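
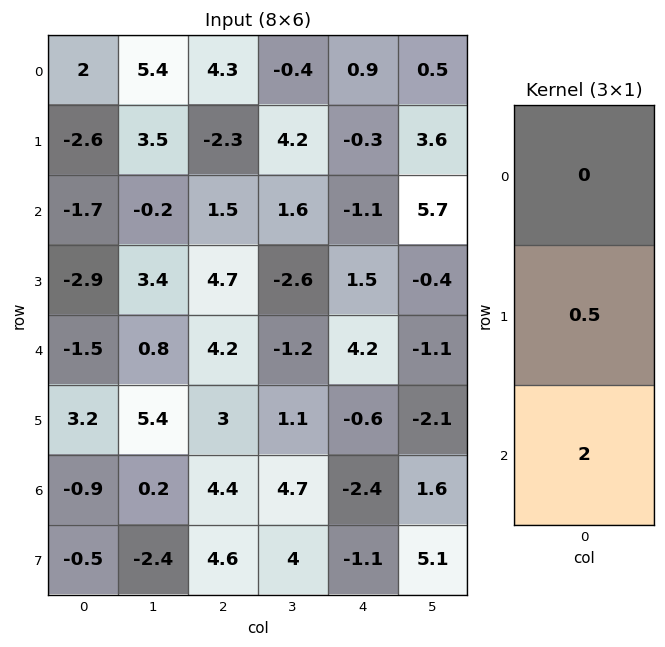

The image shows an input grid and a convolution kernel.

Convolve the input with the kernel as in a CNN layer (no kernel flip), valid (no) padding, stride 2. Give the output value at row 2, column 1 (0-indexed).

10.3

The receptive field on the input at this output position is [4.2 / 3 / 4.4]. Elementwise product with the kernel and sum: 3·0.5 + 4.4·2.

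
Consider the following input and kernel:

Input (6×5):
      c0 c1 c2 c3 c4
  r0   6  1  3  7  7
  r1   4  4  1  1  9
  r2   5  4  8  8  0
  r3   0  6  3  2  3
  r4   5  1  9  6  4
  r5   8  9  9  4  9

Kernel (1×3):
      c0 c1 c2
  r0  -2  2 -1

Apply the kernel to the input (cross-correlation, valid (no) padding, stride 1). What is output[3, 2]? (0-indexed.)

The receptive field on the input at this output position is [3 2 3]. Elementwise product with the kernel and sum: 3·-2 + 2·2 + 3·-1.

-5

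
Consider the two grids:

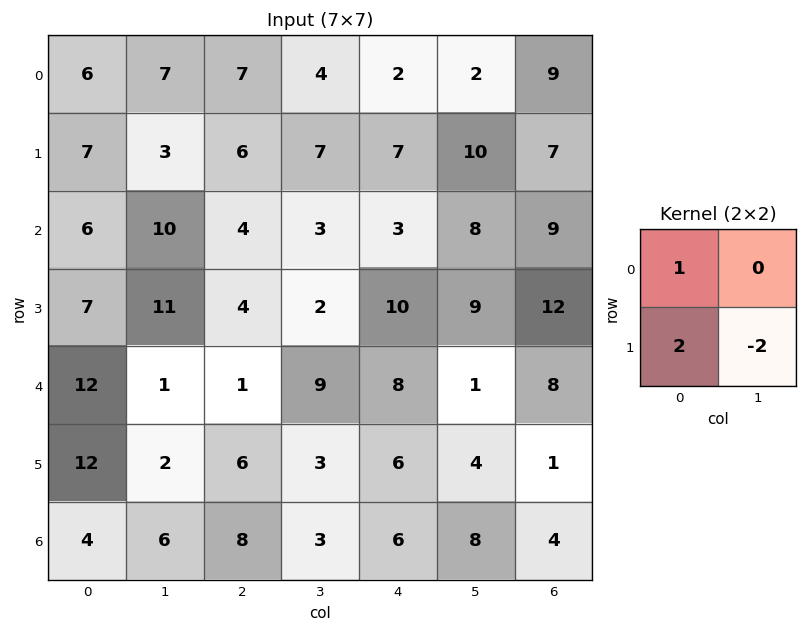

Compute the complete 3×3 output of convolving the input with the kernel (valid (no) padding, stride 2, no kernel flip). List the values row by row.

14 5 -4
-2 8 5
32 7 12

Output[0,0]: The receptive field on the input at this output position is [6 7 / 7 3]. Elementwise product with the kernel and sum: 6·1 + 7·2 + 3·-2.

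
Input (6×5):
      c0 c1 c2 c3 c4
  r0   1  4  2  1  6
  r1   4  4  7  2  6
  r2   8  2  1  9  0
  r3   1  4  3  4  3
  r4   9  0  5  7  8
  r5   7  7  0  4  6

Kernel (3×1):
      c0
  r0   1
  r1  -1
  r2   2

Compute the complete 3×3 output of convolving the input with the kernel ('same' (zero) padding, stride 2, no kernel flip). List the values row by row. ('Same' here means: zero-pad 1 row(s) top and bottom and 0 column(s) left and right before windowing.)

7 12 6
-2 12 12
6 -2 7

Output[0,0]: The receptive field on the zero-padded input at this output position is [0 / 1 / 4]. Elementwise product with the kernel and sum: 0·1 + 1·-1 + 4·2.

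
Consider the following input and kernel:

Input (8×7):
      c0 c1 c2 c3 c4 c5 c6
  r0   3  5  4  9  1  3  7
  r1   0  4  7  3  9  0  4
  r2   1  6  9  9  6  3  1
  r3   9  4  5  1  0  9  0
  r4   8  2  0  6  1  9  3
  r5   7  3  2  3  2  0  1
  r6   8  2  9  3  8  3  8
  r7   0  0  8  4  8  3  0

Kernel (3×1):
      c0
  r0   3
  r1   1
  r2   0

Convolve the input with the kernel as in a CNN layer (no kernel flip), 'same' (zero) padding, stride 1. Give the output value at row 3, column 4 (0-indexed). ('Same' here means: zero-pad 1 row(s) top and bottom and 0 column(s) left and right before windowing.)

18

The receptive field on the zero-padded input at this output position is [6 / 0 / 1]. Elementwise product with the kernel and sum: 6·3 + 0·1.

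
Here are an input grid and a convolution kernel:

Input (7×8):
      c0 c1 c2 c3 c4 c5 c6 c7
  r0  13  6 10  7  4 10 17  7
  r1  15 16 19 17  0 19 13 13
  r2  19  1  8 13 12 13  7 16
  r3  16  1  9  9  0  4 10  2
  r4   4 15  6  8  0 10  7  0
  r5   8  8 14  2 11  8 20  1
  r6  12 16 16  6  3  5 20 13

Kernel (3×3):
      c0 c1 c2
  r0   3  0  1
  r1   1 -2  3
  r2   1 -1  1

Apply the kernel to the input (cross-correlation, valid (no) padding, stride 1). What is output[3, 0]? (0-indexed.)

The receptive field on the input at this output position is [16 1 9 / 4 15 6 / 8 8 14]. Elementwise product with the kernel and sum: 16·3 + 9·1 + 4·1 + 15·-2 + 6·3 + 8·1 + 8·-1 + 14·1.

63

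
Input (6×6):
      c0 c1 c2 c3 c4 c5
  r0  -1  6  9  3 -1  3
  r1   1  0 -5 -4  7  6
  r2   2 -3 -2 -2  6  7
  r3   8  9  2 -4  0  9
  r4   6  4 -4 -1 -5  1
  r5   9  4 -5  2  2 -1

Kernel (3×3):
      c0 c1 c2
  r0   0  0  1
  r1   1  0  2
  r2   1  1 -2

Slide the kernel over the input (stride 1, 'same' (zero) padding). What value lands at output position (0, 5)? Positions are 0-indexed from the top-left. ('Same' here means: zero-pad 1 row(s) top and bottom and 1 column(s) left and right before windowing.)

12

The receptive field on the zero-padded input at this output position is [0 0 0 / -1 3 0 / 7 6 0]. Elementwise product with the kernel and sum: 0·1 + -1·1 + 0·2 + 7·1 + 6·1 + 0·-2.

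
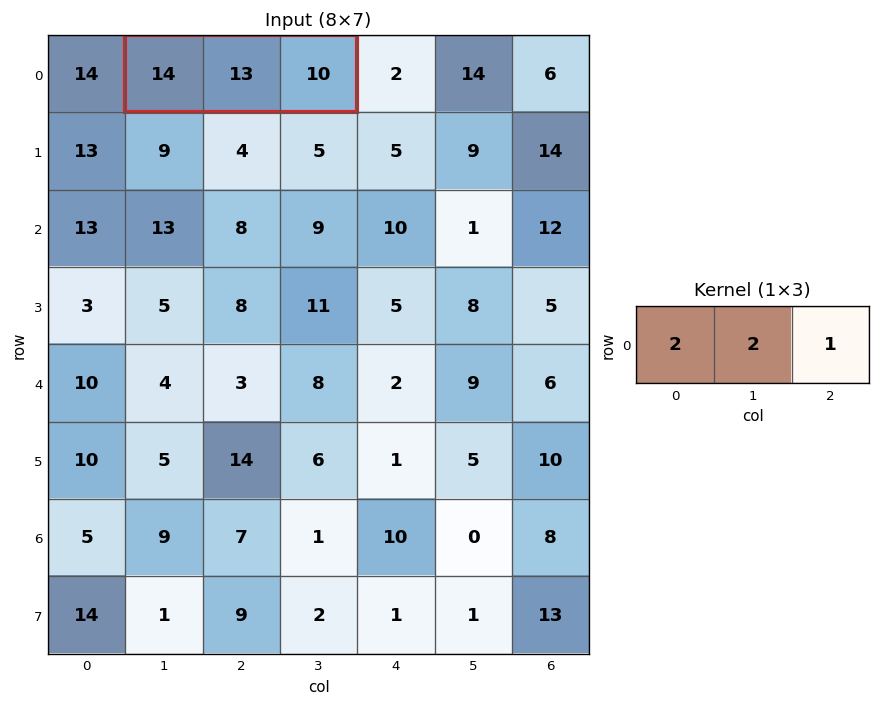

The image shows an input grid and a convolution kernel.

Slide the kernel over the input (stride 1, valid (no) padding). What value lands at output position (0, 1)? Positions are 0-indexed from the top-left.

64

The receptive field on the input at this output position is [14 13 10]. Elementwise product with the kernel and sum: 14·2 + 13·2 + 10·1.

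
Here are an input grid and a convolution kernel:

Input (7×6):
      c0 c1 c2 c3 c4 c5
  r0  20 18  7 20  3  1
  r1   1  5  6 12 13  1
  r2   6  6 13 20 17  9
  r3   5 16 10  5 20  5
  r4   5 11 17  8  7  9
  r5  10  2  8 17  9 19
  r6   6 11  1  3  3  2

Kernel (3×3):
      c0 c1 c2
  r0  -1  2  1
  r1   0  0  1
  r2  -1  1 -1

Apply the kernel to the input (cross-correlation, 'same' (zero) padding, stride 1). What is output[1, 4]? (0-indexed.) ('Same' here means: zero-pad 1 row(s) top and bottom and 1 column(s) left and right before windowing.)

The receptive field on the zero-padded input at this output position is [20 3 1 / 12 13 1 / 20 17 9]. Elementwise product with the kernel and sum: 20·-1 + 3·2 + 1·1 + 1·1 + 20·-1 + 17·1 + 9·-1.

-24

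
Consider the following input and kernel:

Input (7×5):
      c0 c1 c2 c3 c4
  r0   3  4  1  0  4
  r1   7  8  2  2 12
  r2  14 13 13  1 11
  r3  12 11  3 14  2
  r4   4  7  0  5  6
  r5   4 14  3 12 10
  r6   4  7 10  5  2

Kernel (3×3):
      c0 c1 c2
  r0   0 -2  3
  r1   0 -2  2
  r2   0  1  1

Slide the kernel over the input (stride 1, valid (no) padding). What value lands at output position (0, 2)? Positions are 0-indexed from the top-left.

The receptive field on the input at this output position is [1 0 4 / 2 2 12 / 13 1 11]. Elementwise product with the kernel and sum: 0·-2 + 4·3 + 2·-2 + 12·2 + 1·1 + 11·1.

44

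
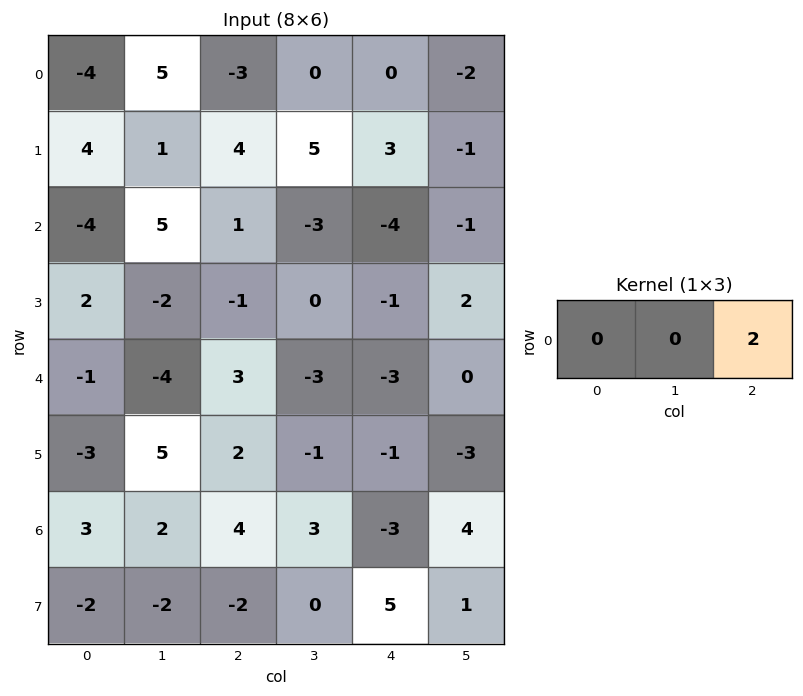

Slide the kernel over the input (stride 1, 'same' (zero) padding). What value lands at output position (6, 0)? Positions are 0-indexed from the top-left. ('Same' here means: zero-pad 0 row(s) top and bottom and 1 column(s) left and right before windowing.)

The receptive field on the zero-padded input at this output position is [0 3 2]. Elementwise product with the kernel and sum: 2·2.

4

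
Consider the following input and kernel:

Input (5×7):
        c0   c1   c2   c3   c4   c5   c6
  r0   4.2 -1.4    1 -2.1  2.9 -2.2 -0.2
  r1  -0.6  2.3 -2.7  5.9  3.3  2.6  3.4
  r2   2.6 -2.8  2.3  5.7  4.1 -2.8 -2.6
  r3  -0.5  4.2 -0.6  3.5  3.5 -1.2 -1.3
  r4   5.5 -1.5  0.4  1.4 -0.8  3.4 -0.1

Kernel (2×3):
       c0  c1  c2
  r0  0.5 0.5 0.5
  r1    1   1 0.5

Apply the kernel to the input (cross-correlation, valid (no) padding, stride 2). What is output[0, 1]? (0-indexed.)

The receptive field on the input at this output position is [1 -2.1 2.9 / -2.7 5.9 3.3]. Elementwise product with the kernel and sum: 1·0.5 + -2.1·0.5 + 2.9·0.5 + -2.7·1 + 5.9·1 + 3.3·0.5.

5.75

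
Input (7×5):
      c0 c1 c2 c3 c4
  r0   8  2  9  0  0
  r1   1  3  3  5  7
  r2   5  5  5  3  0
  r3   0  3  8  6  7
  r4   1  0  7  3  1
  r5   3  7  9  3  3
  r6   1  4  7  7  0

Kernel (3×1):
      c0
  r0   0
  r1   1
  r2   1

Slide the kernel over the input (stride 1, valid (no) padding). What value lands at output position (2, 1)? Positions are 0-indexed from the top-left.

3

The receptive field on the input at this output position is [5 / 3 / 0]. Elementwise product with the kernel and sum: 3·1 + 0·1.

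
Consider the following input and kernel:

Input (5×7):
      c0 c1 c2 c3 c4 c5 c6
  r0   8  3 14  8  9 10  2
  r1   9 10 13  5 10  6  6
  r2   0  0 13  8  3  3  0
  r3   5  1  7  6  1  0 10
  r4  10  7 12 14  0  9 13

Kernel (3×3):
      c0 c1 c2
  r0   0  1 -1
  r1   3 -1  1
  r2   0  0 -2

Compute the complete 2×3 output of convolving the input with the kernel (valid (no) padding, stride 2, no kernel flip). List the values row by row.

-7 37 38
-16 21 -10

Output[0,0]: The receptive field on the input at this output position is [8 3 14 / 9 10 13 / 0 0 13]. Elementwise product with the kernel and sum: 3·1 + 14·-1 + 9·3 + 10·-1 + 13·1 + 13·-2.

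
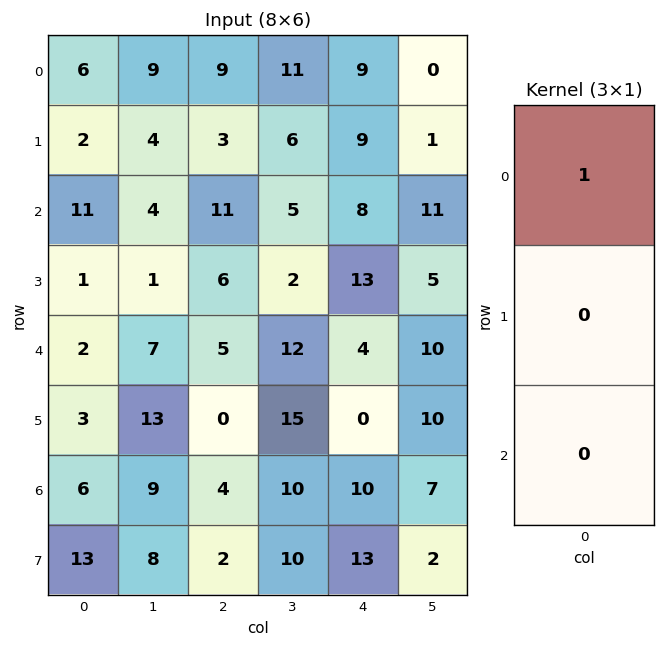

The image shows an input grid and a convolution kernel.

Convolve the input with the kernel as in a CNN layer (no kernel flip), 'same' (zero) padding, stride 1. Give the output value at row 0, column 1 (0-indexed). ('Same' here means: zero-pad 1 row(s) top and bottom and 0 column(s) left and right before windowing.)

0

The receptive field on the zero-padded input at this output position is [0 / 9 / 4]. Elementwise product with the kernel and sum: 0·1.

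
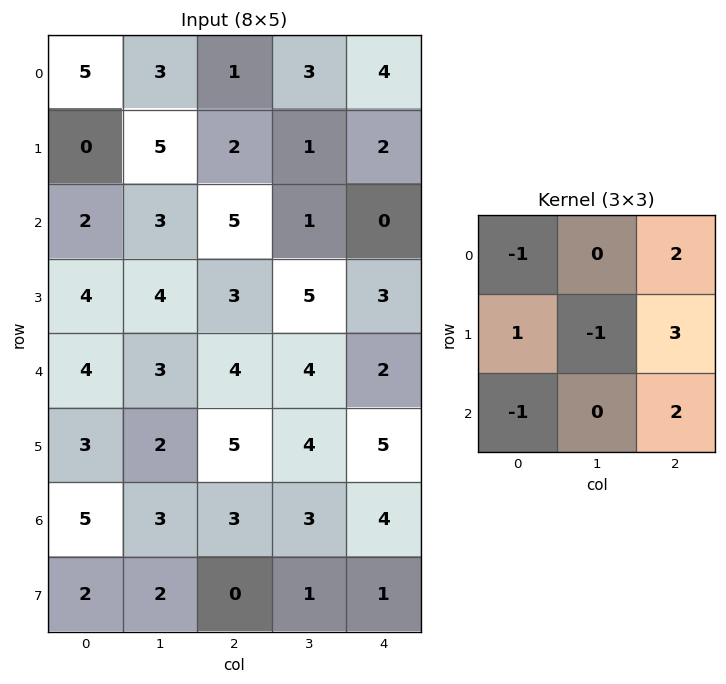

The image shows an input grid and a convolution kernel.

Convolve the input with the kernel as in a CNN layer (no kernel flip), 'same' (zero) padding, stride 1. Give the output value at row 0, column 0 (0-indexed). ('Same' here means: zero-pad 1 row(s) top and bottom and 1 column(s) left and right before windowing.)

14

The receptive field on the zero-padded input at this output position is [0 0 0 / 0 5 3 / 0 0 5]. Elementwise product with the kernel and sum: 0·-1 + 0·2 + 0·1 + 5·-1 + 3·3 + 0·-1 + 5·2.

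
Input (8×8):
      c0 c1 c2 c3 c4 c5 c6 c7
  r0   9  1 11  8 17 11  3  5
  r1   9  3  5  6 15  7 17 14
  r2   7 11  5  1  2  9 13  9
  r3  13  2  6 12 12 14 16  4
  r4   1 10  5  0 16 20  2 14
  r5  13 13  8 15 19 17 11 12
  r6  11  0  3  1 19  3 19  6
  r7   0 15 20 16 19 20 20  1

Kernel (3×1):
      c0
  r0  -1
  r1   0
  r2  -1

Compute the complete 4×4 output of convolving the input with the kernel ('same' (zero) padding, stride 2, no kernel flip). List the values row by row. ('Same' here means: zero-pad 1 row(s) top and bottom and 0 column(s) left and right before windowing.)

-9 -5 -15 -17
-22 -11 -27 -33
-26 -14 -31 -27
-13 -28 -38 -31

Output[0,0]: The receptive field on the zero-padded input at this output position is [0 / 9 / 9]. Elementwise product with the kernel and sum: 0·-1 + 9·-1.
Output[0,1]: The receptive field on the zero-padded input at this output position is [0 / 11 / 5]. Elementwise product with the kernel and sum: 0·-1 + 5·-1.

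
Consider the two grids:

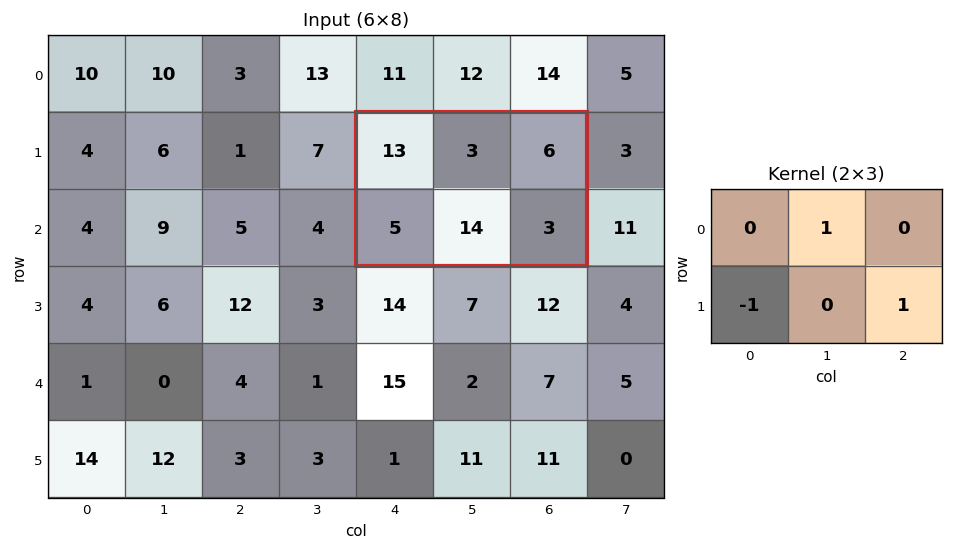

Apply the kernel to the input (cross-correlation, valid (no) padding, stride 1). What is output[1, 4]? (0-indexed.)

1

The receptive field on the input at this output position is [13 3 6 / 5 14 3]. Elementwise product with the kernel and sum: 3·1 + 5·-1 + 3·1.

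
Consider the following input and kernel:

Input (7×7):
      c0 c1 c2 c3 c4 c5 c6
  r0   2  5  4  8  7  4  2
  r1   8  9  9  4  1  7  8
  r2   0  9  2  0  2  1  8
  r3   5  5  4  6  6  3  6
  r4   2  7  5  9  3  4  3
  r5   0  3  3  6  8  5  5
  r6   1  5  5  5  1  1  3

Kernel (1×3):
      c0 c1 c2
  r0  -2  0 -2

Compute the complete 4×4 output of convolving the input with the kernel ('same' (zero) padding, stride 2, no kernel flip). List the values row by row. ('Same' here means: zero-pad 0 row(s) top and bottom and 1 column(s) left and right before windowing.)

Output[0,0]: The receptive field on the zero-padded input at this output position is [0 2 5]. Elementwise product with the kernel and sum: 0·-2 + 5·-2.
Output[0,1]: The receptive field on the zero-padded input at this output position is [5 4 8]. Elementwise product with the kernel and sum: 5·-2 + 8·-2.

-10 -26 -24 -8
-18 -18 -2 -2
-14 -32 -26 -8
-10 -20 -12 -2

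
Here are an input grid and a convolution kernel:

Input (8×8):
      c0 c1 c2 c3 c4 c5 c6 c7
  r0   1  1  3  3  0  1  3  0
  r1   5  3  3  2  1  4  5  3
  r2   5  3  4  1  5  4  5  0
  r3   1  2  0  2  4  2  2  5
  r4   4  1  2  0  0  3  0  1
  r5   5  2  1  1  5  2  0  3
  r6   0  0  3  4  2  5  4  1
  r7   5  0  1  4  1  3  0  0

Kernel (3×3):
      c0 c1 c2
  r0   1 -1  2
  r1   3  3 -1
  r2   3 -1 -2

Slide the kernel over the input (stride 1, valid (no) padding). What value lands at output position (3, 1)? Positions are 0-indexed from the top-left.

The receptive field on the input at this output position is [2 0 2 / 1 2 0 / 2 1 1]. Elementwise product with the kernel and sum: 2·1 + 0·-1 + 2·2 + 1·3 + 2·3 + 0·-1 + 2·3 + 1·-1 + 1·-2.

18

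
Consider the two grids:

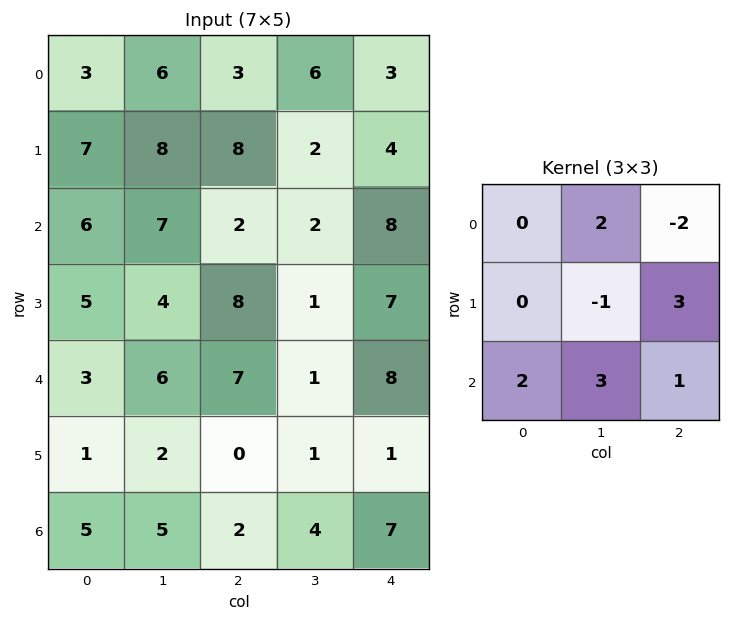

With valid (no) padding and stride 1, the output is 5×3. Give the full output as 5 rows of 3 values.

57 14 34
29 49 44
61 29 33
15 15 15
23 35 11

Output[0,0]: The receptive field on the input at this output position is [3 6 3 / 7 8 8 / 6 7 2]. Elementwise product with the kernel and sum: 6·2 + 3·-2 + 8·-1 + 8·3 + 6·2 + 7·3 + 2·1.
Output[0,1]: The receptive field on the input at this output position is [6 3 6 / 8 8 2 / 7 2 2]. Elementwise product with the kernel and sum: 3·2 + 6·-2 + 8·-1 + 2·3 + 7·2 + 2·3 + 2·1.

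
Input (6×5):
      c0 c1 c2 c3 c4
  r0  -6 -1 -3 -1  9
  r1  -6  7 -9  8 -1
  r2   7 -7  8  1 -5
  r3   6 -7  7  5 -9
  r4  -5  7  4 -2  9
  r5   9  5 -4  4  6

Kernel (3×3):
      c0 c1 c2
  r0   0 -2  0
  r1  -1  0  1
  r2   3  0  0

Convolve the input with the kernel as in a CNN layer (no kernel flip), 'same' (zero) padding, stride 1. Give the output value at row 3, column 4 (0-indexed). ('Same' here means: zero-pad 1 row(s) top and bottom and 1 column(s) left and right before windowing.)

-1

The receptive field on the zero-padded input at this output position is [1 -5 0 / 5 -9 0 / -2 9 0]. Elementwise product with the kernel and sum: -5·-2 + 5·-1 + 0·1 + -2·3.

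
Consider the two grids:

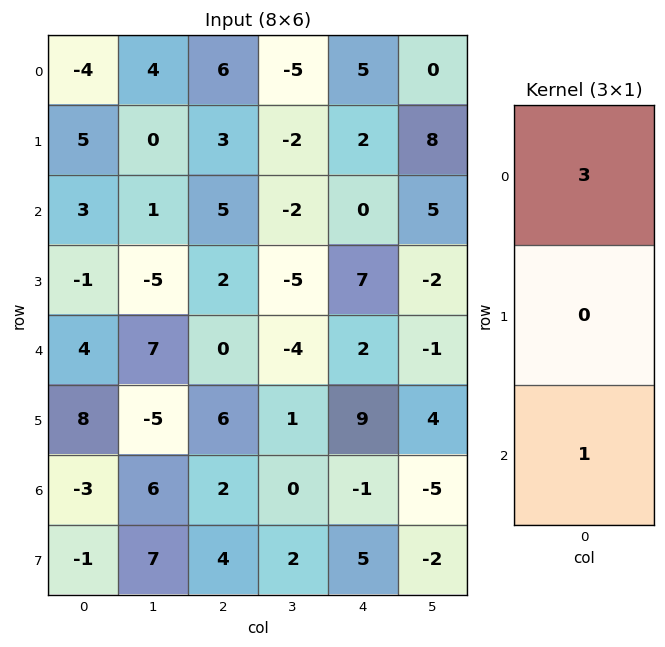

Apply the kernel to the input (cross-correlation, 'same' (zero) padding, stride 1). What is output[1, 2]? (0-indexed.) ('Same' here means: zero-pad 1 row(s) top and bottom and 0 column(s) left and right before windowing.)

23

The receptive field on the zero-padded input at this output position is [6 / 3 / 5]. Elementwise product with the kernel and sum: 6·3 + 5·1.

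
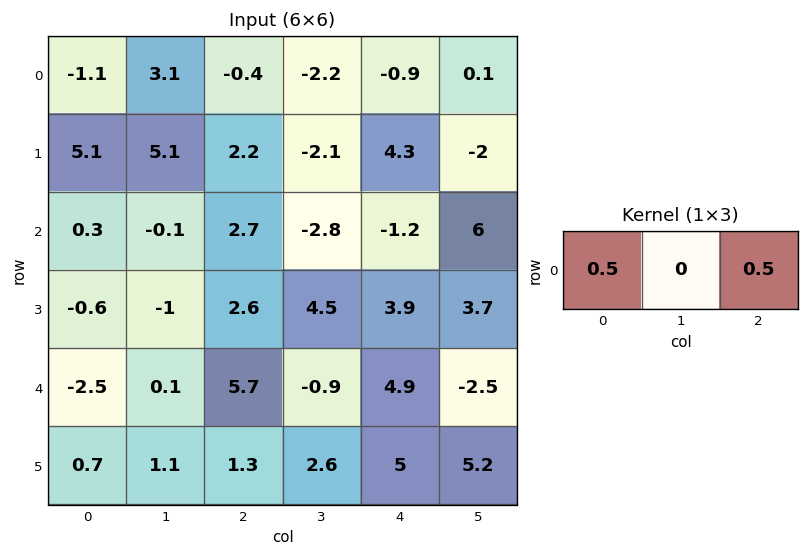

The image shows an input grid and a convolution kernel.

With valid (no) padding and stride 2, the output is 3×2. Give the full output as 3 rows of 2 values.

-0.75 -0.65
1.5 0.75
1.6 5.3

Output[0,0]: The receptive field on the input at this output position is [-1.1 3.1 -0.4]. Elementwise product with the kernel and sum: -1.1·0.5 + -0.4·0.5.
Output[0,1]: The receptive field on the input at this output position is [-0.4 -2.2 -0.9]. Elementwise product with the kernel and sum: -0.4·0.5 + -0.9·0.5.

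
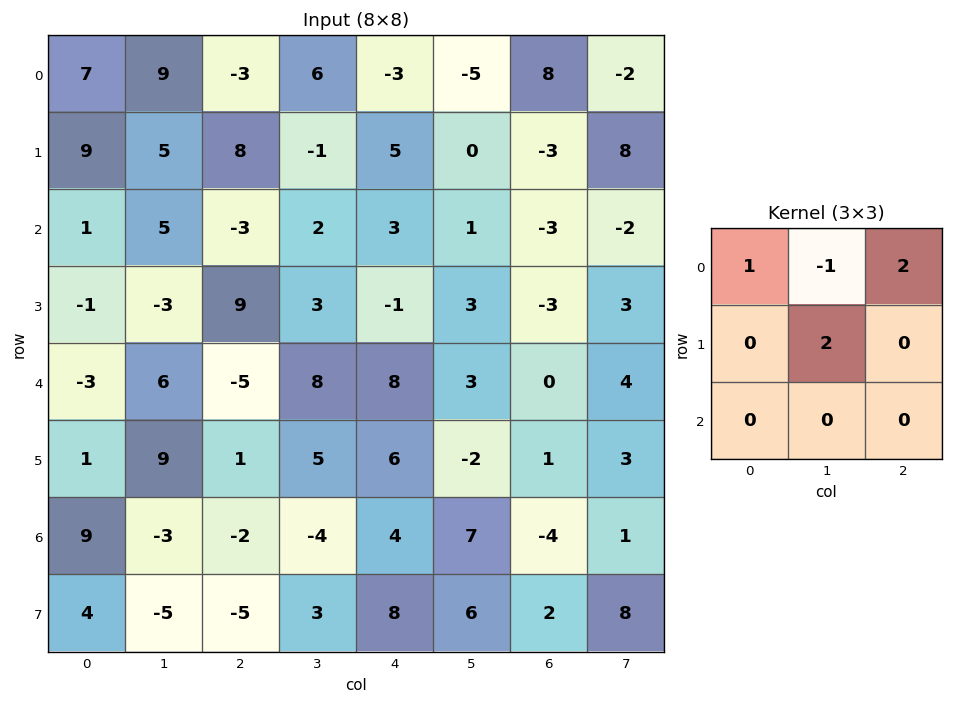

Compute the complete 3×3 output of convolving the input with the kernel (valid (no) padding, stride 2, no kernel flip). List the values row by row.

Output[0,0]: The receptive field on the input at this output position is [7 9 -3 / 9 5 8 / 1 5 -3]. Elementwise product with the kernel and sum: 7·1 + 9·-1 + -3·2 + 5·2.
Output[0,1]: The receptive field on the input at this output position is [-3 6 -3 / 8 -1 5 / -3 2 3]. Elementwise product with the kernel and sum: -3·1 + 6·-1 + -3·2 + -1·2.

2 -17 18
-16 7 2
-1 13 1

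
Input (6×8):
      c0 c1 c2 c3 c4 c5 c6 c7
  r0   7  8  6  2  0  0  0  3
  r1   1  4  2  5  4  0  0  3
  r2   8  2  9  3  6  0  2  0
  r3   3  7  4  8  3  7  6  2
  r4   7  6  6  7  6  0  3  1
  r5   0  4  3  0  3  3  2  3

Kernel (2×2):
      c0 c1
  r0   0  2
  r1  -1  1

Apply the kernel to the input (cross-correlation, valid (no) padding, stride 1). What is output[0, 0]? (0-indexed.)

19

The receptive field on the input at this output position is [7 8 / 1 4]. Elementwise product with the kernel and sum: 8·2 + 1·-1 + 4·1.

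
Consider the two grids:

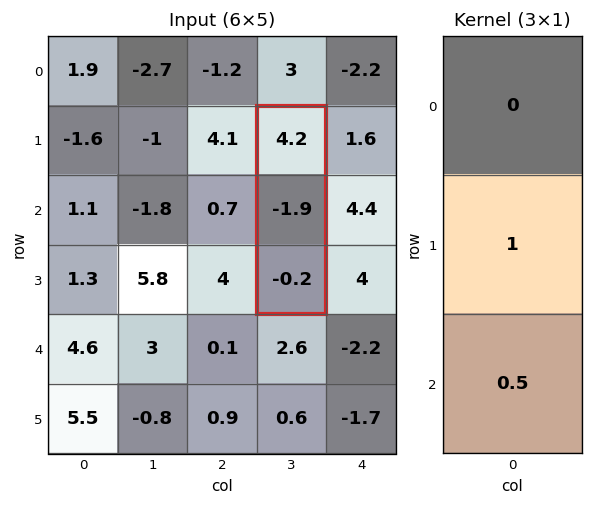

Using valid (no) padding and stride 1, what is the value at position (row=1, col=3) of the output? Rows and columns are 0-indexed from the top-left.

The receptive field on the input at this output position is [4.2 / -1.9 / -0.2]. Elementwise product with the kernel and sum: -1.9·1 + -0.2·0.5.

-2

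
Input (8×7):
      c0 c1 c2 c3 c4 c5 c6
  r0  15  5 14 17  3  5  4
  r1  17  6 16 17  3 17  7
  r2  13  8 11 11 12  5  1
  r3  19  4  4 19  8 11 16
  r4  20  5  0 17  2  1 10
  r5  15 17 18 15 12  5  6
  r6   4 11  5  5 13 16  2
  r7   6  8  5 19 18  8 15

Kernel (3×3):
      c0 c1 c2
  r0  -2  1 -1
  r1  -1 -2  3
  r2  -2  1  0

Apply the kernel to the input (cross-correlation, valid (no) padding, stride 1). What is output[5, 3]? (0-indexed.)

The receptive field on the input at this output position is [15 12 5 / 5 13 16 / 19 18 8]. Elementwise product with the kernel and sum: 15·-2 + 12·1 + 5·-1 + 5·-1 + 13·-2 + 16·3 + 19·-2 + 18·1.

-26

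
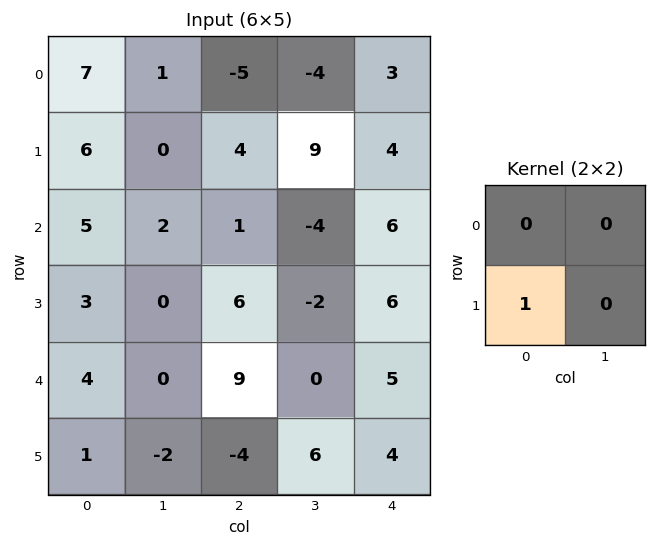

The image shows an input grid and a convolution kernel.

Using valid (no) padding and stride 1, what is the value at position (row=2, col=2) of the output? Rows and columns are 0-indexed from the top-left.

The receptive field on the input at this output position is [1 -4 / 6 -2]. Elementwise product with the kernel and sum: 6·1.

6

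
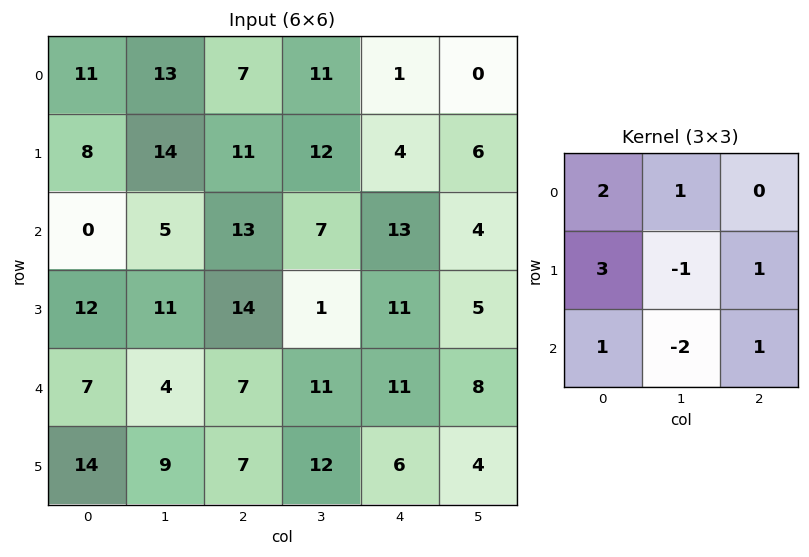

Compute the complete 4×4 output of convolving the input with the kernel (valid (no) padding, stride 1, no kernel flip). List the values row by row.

59 62 62 46
42 32 102 24
50 44 81 21
62 59 39 47

Output[0,0]: The receptive field on the input at this output position is [11 13 7 / 8 14 11 / 0 5 13]. Elementwise product with the kernel and sum: 11·2 + 13·1 + 8·3 + 14·-1 + 11·1 + 0·1 + 5·-2 + 13·1.
Output[0,1]: The receptive field on the input at this output position is [13 7 11 / 14 11 12 / 5 13 7]. Elementwise product with the kernel and sum: 13·2 + 7·1 + 14·3 + 11·-1 + 12·1 + 5·1 + 13·-2 + 7·1.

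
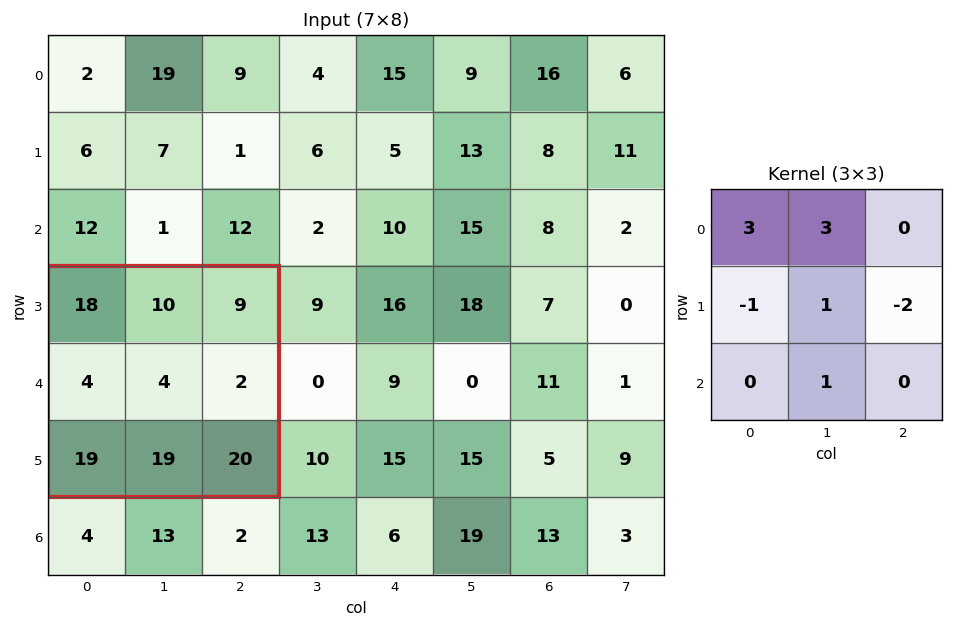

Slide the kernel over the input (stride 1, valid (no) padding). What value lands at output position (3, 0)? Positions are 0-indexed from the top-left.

99

The receptive field on the input at this output position is [18 10 9 / 4 4 2 / 19 19 20]. Elementwise product with the kernel and sum: 18·3 + 10·3 + 4·-1 + 4·1 + 2·-2 + 19·1.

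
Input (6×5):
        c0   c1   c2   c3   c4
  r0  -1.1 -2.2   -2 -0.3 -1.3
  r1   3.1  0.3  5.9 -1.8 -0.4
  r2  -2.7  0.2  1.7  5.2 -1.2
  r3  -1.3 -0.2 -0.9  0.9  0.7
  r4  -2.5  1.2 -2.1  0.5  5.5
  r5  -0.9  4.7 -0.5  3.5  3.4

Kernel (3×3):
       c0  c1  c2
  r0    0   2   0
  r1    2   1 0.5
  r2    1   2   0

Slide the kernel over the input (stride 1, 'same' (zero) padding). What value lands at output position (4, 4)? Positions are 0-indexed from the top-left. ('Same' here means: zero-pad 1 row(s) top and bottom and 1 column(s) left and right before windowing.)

The receptive field on the zero-padded input at this output position is [0.9 0.7 0 / 0.5 5.5 0 / 3.5 3.4 0]. Elementwise product with the kernel and sum: 0.7·2 + 0.5·2 + 5.5·1 + 0·0.5 + 3.5·1 + 3.4·2.

18.2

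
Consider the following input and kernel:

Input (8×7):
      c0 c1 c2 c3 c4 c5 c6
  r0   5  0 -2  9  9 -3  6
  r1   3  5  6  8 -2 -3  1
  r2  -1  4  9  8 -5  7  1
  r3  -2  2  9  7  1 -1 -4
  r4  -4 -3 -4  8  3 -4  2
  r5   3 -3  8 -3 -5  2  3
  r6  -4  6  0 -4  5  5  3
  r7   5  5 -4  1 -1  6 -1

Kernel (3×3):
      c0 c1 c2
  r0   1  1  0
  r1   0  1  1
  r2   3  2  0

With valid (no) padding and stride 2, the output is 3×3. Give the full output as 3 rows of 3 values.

Output[0,0]: The receptive field on the input at this output position is [5 0 -2 / 3 5 6 / -1 4 9]. Elementwise product with the kernel and sum: 5·1 + 0·1 + 5·1 + 6·1 + -1·3 + 4·2.
Output[0,1]: The receptive field on the input at this output position is [-2 9 9 / 6 8 -2 / 9 8 -5]. Elementwise product with the kernel and sum: -2·1 + 9·1 + 8·1 + -2·1 + 9·3 + 8·2.

21 56 3
-4 29 -2
-2 -12 29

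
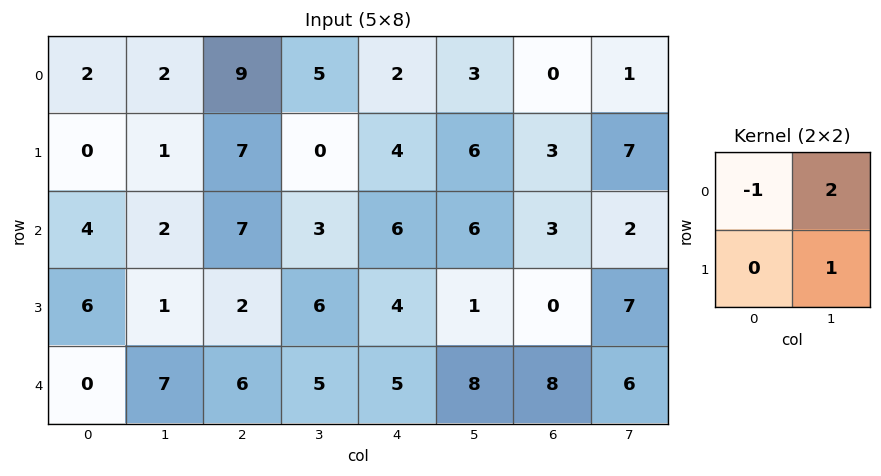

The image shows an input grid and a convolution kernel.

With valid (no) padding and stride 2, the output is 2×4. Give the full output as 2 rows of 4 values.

Output[0,0]: The receptive field on the input at this output position is [2 2 / 0 1]. Elementwise product with the kernel and sum: 2·-1 + 2·2 + 1·1.
Output[0,1]: The receptive field on the input at this output position is [9 5 / 7 0]. Elementwise product with the kernel and sum: 9·-1 + 5·2 + 0·1.

3 1 10 9
1 5 7 8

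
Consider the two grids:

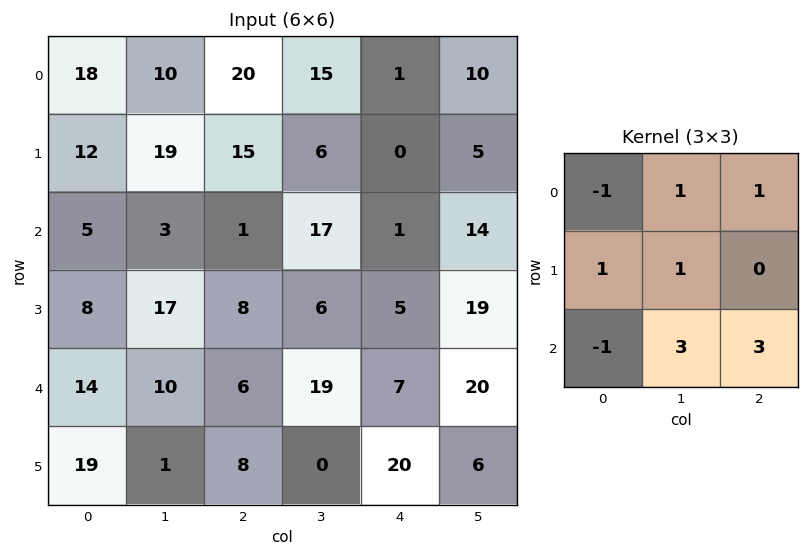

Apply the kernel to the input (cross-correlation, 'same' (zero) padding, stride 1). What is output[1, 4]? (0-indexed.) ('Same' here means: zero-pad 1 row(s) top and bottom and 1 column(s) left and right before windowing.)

The receptive field on the zero-padded input at this output position is [15 1 10 / 6 0 5 / 17 1 14]. Elementwise product with the kernel and sum: 15·-1 + 1·1 + 10·1 + 6·1 + 0·1 + 17·-1 + 1·3 + 14·3.

30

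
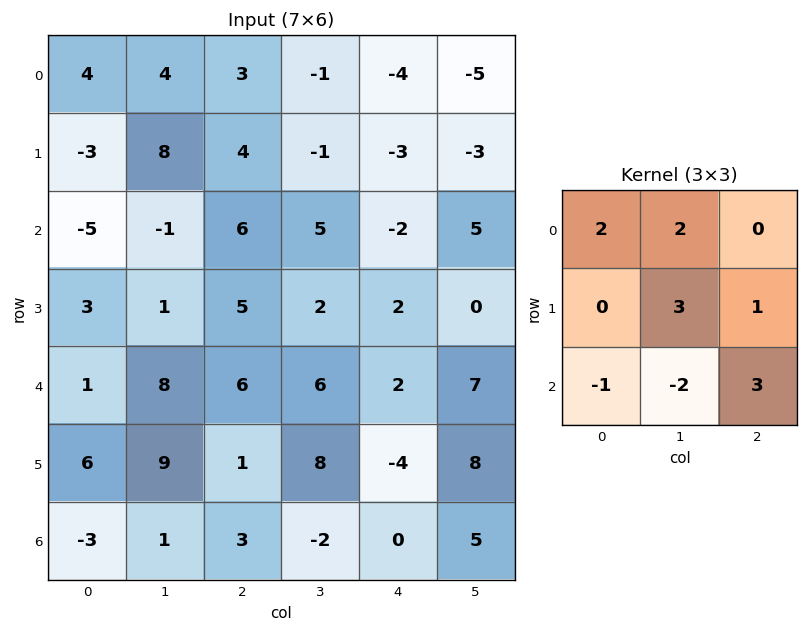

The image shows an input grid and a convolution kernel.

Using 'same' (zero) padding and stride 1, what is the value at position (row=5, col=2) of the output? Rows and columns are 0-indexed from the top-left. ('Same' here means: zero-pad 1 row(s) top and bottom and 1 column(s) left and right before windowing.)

The receptive field on the zero-padded input at this output position is [8 6 6 / 9 1 8 / 1 3 -2]. Elementwise product with the kernel and sum: 8·2 + 6·2 + 1·3 + 8·1 + 1·-1 + 3·-2 + -2·3.

26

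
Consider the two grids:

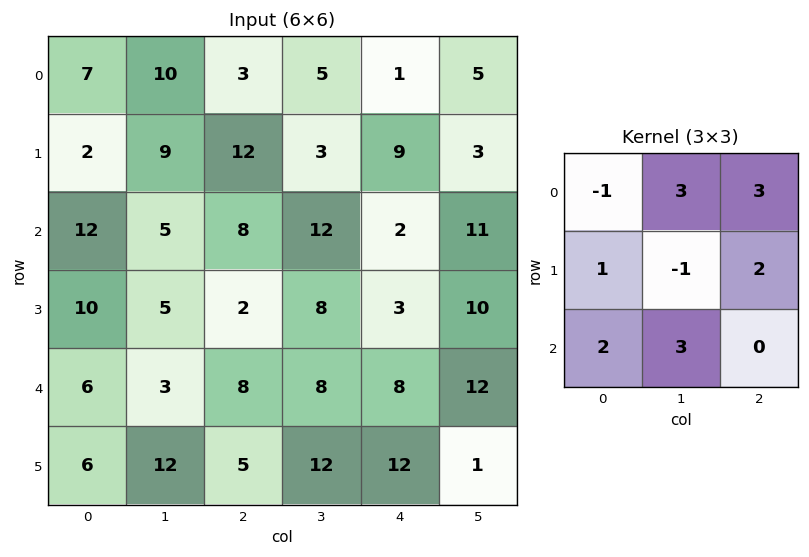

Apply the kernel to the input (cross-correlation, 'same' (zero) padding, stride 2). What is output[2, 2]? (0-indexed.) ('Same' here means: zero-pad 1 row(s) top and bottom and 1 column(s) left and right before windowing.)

The receptive field on the zero-padded input at this output position is [8 3 10 / 8 8 12 / 12 12 1]. Elementwise product with the kernel and sum: 8·-1 + 3·3 + 10·3 + 8·1 + 8·-1 + 12·2 + 12·2 + 12·3.

115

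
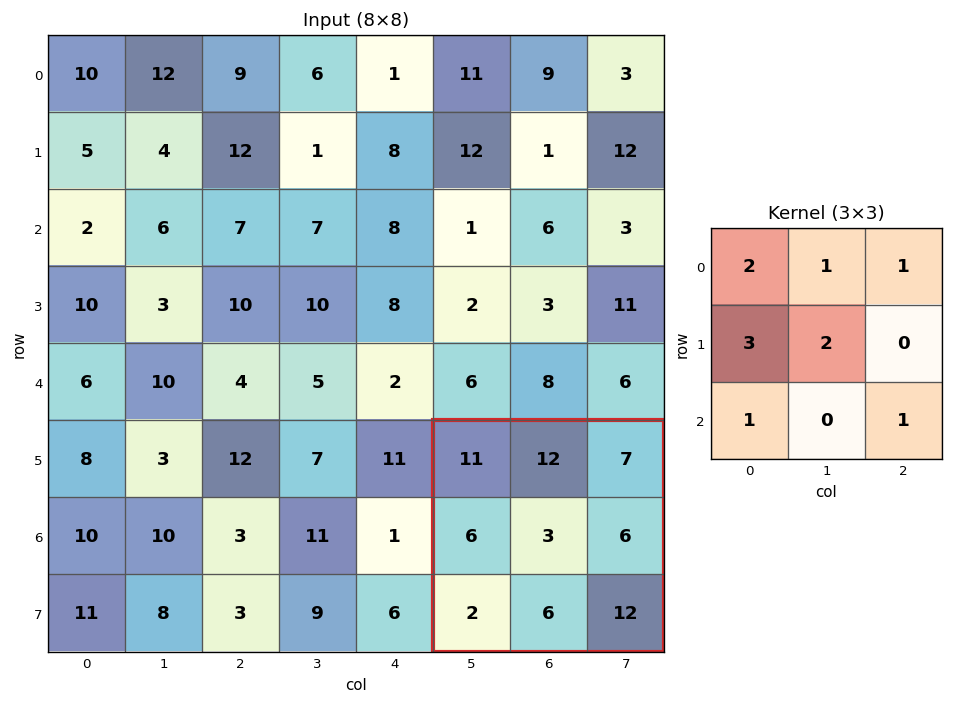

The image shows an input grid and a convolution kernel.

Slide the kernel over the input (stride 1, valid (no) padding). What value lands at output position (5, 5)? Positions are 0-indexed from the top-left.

79

The receptive field on the input at this output position is [11 12 7 / 6 3 6 / 2 6 12]. Elementwise product with the kernel and sum: 11·2 + 12·1 + 7·1 + 6·3 + 3·2 + 2·1 + 12·1.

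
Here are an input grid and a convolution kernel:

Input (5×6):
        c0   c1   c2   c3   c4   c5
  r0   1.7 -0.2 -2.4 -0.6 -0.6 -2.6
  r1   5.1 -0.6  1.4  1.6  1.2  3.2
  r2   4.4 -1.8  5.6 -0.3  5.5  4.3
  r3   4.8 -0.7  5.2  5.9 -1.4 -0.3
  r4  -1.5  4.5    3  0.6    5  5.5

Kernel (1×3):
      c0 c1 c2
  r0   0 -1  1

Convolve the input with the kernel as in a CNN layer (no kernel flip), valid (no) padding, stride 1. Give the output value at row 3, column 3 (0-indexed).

The receptive field on the input at this output position is [5.9 -1.4 -0.3]. Elementwise product with the kernel and sum: -1.4·-1 + -0.3·1.

1.1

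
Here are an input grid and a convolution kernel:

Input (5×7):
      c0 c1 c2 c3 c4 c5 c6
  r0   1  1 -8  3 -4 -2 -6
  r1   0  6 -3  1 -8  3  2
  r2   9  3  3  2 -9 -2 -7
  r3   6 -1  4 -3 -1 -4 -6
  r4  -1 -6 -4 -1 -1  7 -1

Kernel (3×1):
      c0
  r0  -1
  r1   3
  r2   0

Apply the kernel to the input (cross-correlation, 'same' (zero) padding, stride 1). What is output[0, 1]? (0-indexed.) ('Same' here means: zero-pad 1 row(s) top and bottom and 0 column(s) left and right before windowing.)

The receptive field on the zero-padded input at this output position is [0 / 1 / 6]. Elementwise product with the kernel and sum: 0·-1 + 1·3.

3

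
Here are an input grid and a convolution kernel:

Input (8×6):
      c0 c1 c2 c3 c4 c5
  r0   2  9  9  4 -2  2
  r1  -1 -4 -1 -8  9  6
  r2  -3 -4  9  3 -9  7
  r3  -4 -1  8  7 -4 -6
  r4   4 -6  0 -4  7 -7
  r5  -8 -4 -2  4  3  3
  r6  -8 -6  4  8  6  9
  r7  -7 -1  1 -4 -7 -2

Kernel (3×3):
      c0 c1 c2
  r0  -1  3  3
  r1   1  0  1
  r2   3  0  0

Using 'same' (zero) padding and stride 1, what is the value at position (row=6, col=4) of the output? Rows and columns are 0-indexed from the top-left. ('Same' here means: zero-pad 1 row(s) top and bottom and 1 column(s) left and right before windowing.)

19

The receptive field on the zero-padded input at this output position is [4 3 3 / 8 6 9 / -4 -7 -2]. Elementwise product with the kernel and sum: 4·-1 + 3·3 + 3·3 + 8·1 + 9·1 + -4·3.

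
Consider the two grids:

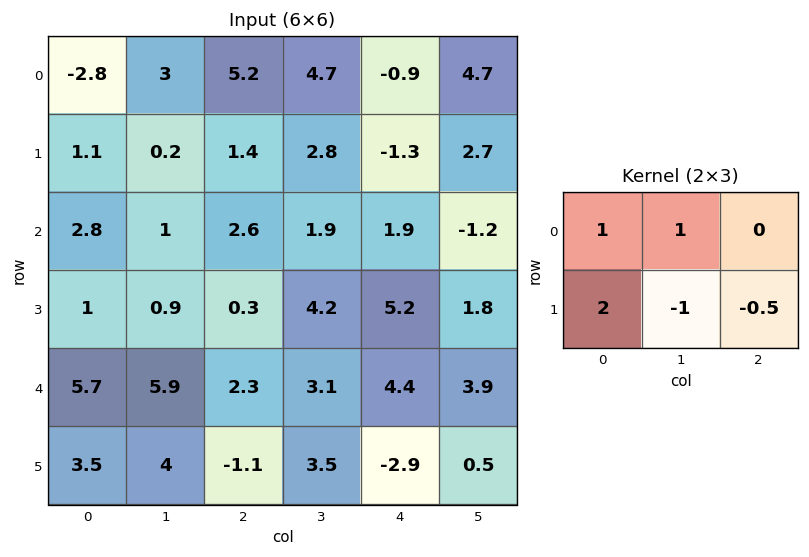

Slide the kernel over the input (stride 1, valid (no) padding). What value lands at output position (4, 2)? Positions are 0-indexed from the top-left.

1.15

The receptive field on the input at this output position is [2.3 3.1 4.4 / -1.1 3.5 -2.9]. Elementwise product with the kernel and sum: 2.3·1 + 3.1·1 + -1.1·2 + 3.5·-1 + -2.9·-0.5.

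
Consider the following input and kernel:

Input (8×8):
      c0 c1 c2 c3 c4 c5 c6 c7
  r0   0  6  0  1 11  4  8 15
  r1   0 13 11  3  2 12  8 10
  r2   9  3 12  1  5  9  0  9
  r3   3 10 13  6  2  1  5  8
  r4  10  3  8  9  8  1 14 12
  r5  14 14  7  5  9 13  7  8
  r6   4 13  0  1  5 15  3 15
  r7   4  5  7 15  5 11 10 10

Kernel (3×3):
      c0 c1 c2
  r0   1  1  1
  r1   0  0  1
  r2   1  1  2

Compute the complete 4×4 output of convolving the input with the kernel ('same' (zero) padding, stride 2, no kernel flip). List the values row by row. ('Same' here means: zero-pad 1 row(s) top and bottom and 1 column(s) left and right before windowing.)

Output[0,0]: The receptive field on the zero-padded input at this output position is [0 0 0 / 0 0 6 / 0 0 13]. Elementwise product with the kernel and sum: 0·1 + 0·1 + 0·1 + 6·1 + 0·1 + 0·1 + 13·2.

32 31 33 55
39 63 36 61
58 69 50 62
55 69 84 84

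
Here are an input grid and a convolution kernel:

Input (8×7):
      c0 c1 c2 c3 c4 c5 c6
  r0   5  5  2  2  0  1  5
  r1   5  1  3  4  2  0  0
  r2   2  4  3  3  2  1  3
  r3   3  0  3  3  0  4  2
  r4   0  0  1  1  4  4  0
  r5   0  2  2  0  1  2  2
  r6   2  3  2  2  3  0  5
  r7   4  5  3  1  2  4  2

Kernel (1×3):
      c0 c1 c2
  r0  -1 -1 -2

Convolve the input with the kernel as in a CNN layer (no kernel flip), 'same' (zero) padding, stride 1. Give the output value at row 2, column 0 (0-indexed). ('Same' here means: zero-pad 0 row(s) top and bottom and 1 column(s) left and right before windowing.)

The receptive field on the zero-padded input at this output position is [0 2 4]. Elementwise product with the kernel and sum: 0·-1 + 2·-1 + 4·-2.

-10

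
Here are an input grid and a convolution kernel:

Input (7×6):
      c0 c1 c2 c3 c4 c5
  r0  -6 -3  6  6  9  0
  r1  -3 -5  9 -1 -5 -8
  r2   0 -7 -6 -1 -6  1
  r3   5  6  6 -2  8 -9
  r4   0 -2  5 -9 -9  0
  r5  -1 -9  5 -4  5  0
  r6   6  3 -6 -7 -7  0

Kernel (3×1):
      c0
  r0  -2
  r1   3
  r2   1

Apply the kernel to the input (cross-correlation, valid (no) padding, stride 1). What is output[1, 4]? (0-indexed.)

The receptive field on the input at this output position is [-5 / -6 / 8]. Elementwise product with the kernel and sum: -5·-2 + -6·3 + 8·1.

0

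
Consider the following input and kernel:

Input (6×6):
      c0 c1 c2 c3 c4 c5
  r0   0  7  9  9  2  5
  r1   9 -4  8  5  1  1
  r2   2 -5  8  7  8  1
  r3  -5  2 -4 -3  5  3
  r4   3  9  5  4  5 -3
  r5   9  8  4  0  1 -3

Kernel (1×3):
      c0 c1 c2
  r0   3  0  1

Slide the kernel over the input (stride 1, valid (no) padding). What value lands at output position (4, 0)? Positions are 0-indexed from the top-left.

14

The receptive field on the input at this output position is [3 9 5]. Elementwise product with the kernel and sum: 3·3 + 5·1.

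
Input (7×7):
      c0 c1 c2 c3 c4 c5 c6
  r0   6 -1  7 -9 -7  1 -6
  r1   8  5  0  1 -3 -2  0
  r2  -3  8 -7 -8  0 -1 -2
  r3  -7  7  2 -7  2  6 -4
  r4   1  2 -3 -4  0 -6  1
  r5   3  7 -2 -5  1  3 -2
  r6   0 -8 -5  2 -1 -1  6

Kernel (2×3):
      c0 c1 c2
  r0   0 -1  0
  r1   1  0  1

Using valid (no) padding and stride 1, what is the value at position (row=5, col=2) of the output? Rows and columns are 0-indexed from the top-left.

-1

The receptive field on the input at this output position is [-2 -5 1 / -5 2 -1]. Elementwise product with the kernel and sum: -5·-1 + -5·1 + -1·1.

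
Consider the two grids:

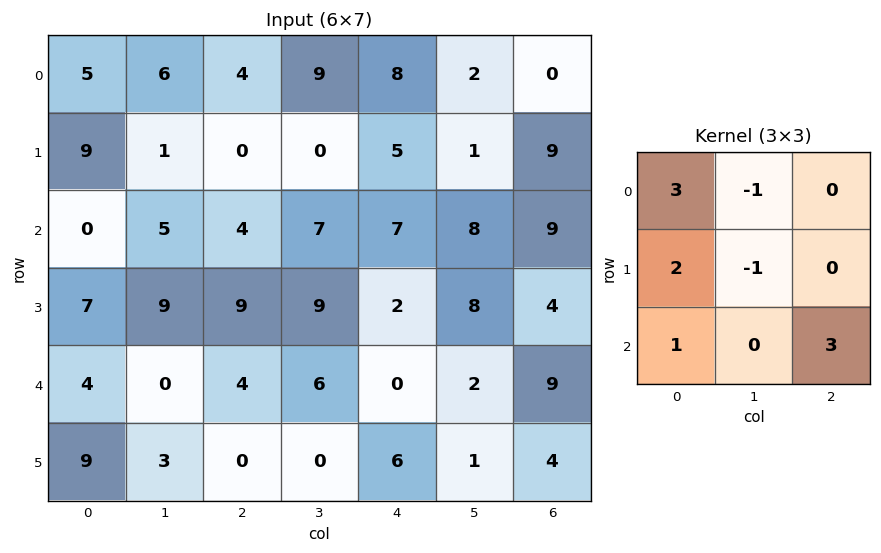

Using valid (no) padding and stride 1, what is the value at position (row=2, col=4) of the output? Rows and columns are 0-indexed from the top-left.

36

The receptive field on the input at this output position is [7 8 9 / 2 8 4 / 0 2 9]. Elementwise product with the kernel and sum: 7·3 + 8·-1 + 2·2 + 8·-1 + 0·1 + 9·3.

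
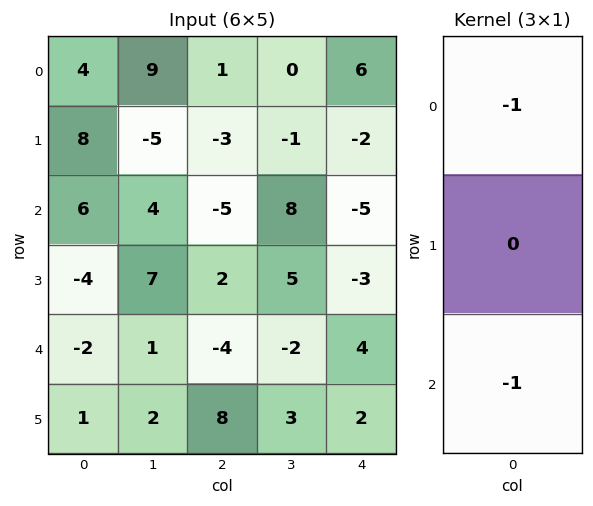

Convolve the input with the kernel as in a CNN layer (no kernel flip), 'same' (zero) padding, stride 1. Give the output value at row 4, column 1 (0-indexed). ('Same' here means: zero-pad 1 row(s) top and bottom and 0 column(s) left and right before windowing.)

The receptive field on the zero-padded input at this output position is [7 / 1 / 2]. Elementwise product with the kernel and sum: 7·-1 + 2·-1.

-9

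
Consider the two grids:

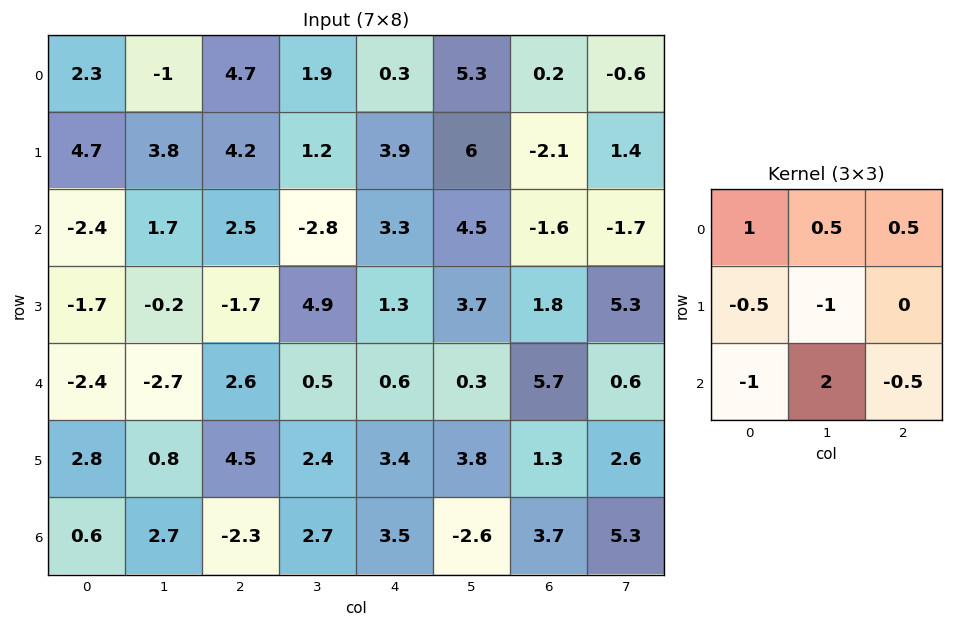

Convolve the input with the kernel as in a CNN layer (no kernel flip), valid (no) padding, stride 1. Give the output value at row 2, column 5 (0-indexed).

10

The receptive field on the input at this output position is [4.5 -1.6 -1.7 / 3.7 1.8 5.3 / 0.3 5.7 0.6]. Elementwise product with the kernel and sum: 4.5·1 + -1.6·0.5 + -1.7·0.5 + 3.7·-0.5 + 1.8·-1 + 0.3·-1 + 5.7·2 + 0.6·-0.5.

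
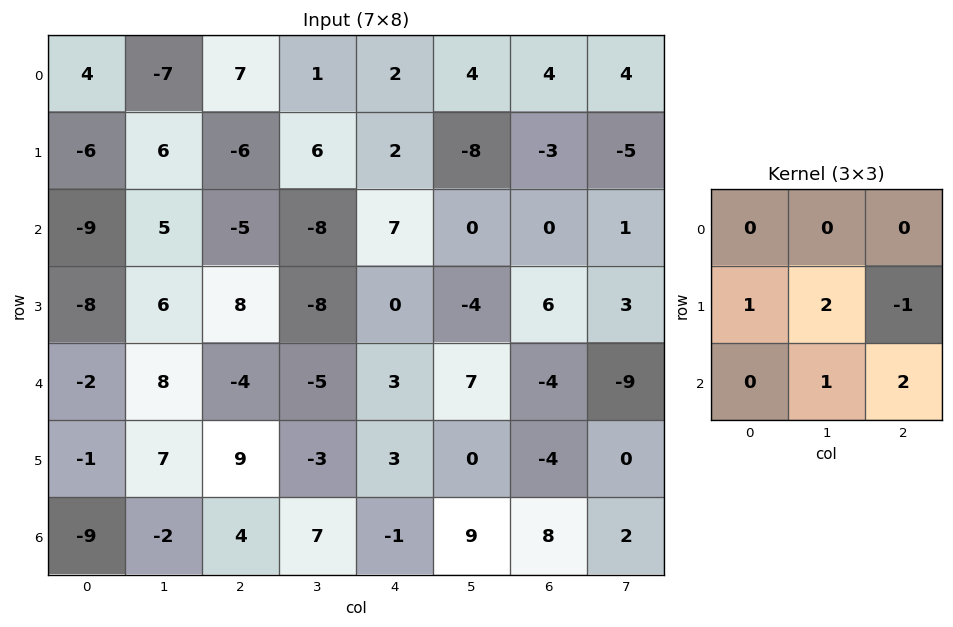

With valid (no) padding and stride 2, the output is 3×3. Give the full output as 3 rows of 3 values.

Output[0,0]: The receptive field on the input at this output position is [4 -7 7 / -6 6 -6 / -9 5 -5]. Elementwise product with the kernel and sum: -6·1 + 6·2 + -6·-1 + 5·1 + -5·2.

7 10 -11
-4 -7 -15
10 5 32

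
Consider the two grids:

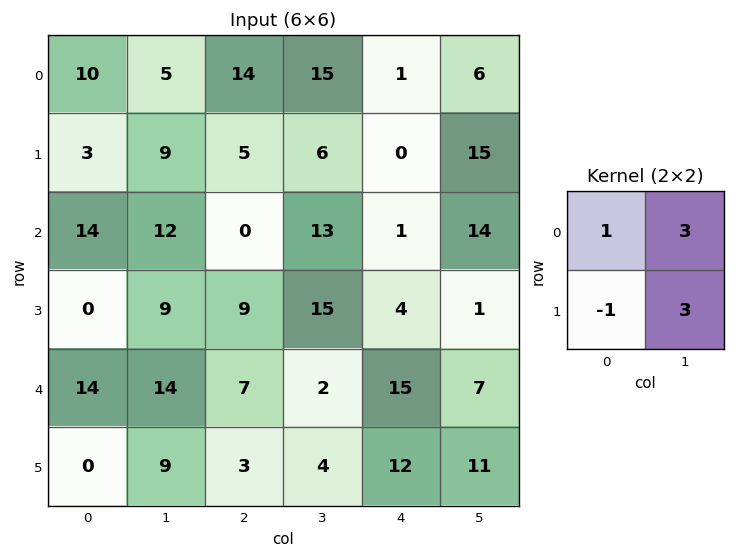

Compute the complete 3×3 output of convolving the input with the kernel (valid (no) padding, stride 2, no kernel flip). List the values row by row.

49 72 64
77 75 42
83 22 57

Output[0,0]: The receptive field on the input at this output position is [10 5 / 3 9]. Elementwise product with the kernel and sum: 10·1 + 5·3 + 3·-1 + 9·3.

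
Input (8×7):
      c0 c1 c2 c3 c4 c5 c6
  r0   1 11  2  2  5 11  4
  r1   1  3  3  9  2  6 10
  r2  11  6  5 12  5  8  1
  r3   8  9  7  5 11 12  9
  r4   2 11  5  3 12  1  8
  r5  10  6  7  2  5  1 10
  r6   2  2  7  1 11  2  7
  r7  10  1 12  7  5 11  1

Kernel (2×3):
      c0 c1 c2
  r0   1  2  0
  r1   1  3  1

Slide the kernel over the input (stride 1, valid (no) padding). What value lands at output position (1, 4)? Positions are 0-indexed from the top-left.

44

The receptive field on the input at this output position is [2 6 10 / 5 8 1]. Elementwise product with the kernel and sum: 2·1 + 6·2 + 5·1 + 8·3 + 1·1.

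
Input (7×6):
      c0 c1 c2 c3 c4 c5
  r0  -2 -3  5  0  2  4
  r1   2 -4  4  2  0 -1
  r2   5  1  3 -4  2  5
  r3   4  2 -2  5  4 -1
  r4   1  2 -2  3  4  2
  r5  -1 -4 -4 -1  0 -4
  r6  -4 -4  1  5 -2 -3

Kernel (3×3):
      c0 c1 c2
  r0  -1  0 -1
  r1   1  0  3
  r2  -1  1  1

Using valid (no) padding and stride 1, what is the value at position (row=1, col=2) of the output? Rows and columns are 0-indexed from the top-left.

16

The receptive field on the input at this output position is [4 2 0 / 3 -4 2 / -2 5 4]. Elementwise product with the kernel and sum: 4·-1 + 0·-1 + 3·1 + 2·3 + -2·-1 + 5·1 + 4·1.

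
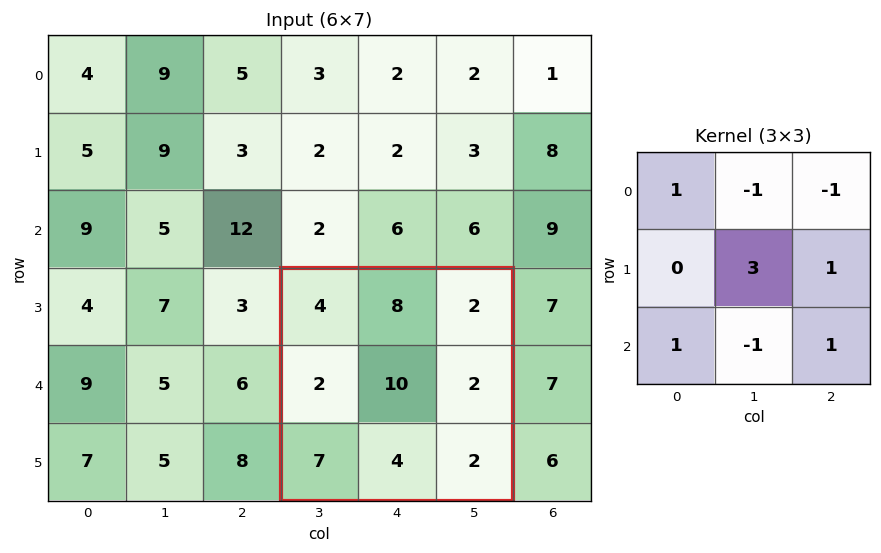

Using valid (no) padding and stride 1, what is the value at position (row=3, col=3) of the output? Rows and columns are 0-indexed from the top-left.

The receptive field on the input at this output position is [4 8 2 / 2 10 2 / 7 4 2]. Elementwise product with the kernel and sum: 4·1 + 8·-1 + 2·-1 + 10·3 + 2·1 + 7·1 + 4·-1 + 2·1.

31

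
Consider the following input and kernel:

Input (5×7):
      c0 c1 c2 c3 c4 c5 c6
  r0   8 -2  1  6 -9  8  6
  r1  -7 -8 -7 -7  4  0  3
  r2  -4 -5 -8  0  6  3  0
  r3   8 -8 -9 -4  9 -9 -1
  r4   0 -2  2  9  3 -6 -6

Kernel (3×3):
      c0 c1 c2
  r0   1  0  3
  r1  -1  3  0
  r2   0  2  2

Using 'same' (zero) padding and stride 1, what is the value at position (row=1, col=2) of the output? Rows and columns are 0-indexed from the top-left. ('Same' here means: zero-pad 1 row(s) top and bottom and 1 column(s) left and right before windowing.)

The receptive field on the zero-padded input at this output position is [-2 1 6 / -8 -7 -7 / -5 -8 0]. Elementwise product with the kernel and sum: -2·1 + 6·3 + -8·-1 + -7·3 + -8·2 + 0·2.

-13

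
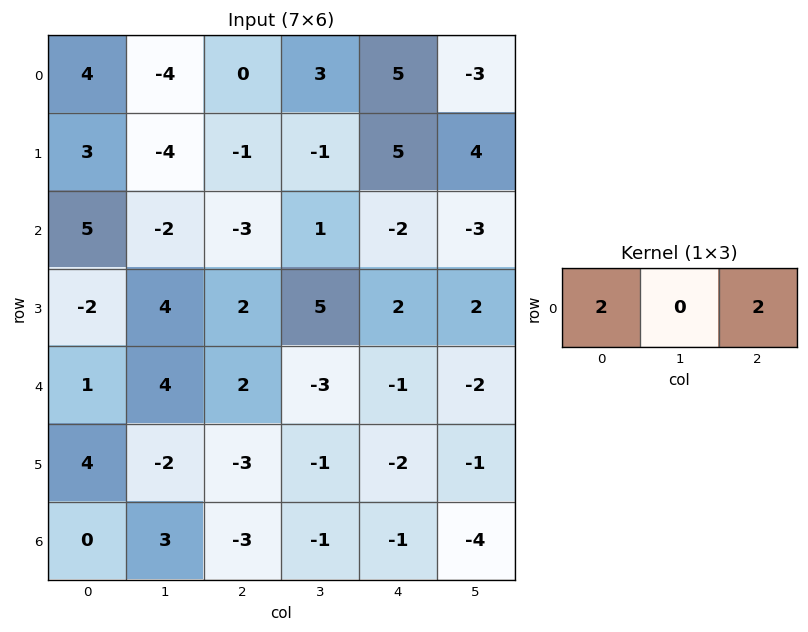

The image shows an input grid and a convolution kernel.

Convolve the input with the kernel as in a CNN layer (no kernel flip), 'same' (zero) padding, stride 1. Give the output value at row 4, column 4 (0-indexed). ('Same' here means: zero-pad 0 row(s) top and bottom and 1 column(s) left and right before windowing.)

-10

The receptive field on the zero-padded input at this output position is [-3 -1 -2]. Elementwise product with the kernel and sum: -3·2 + -2·2.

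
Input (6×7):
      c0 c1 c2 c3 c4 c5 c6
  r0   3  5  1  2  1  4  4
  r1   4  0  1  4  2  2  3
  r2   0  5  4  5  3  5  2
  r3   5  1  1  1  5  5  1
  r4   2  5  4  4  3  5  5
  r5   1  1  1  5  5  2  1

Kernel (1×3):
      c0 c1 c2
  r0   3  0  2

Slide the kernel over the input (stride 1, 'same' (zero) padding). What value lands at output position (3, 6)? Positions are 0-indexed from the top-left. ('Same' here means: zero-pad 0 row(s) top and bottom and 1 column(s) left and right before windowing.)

15

The receptive field on the zero-padded input at this output position is [5 1 0]. Elementwise product with the kernel and sum: 5·3 + 0·2.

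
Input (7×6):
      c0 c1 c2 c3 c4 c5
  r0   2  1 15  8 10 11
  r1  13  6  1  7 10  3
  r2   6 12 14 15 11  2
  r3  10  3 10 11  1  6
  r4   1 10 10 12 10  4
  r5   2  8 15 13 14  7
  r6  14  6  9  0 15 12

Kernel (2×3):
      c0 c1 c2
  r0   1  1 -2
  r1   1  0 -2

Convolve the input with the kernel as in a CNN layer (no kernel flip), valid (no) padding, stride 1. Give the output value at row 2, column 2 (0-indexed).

The receptive field on the input at this output position is [14 15 11 / 10 11 1]. Elementwise product with the kernel and sum: 14·1 + 15·1 + 11·-2 + 10·1 + 1·-2.

15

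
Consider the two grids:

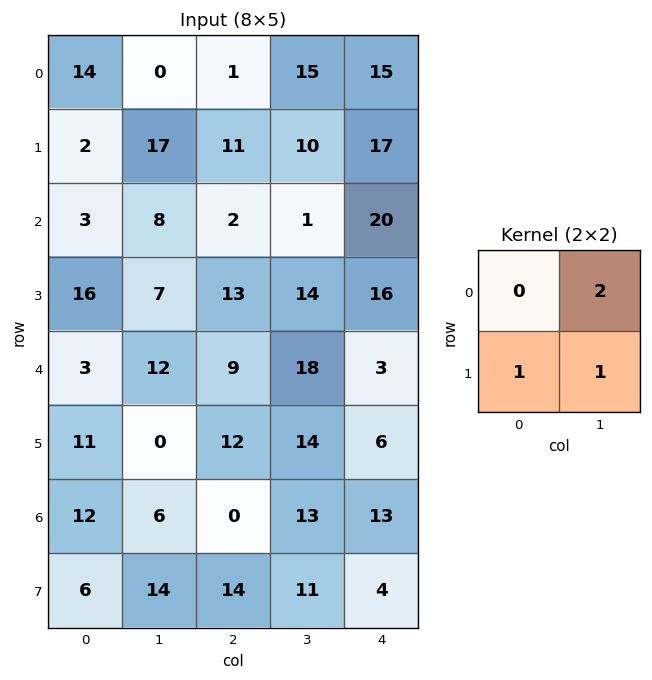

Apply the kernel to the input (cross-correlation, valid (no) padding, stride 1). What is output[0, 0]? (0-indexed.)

The receptive field on the input at this output position is [14 0 / 2 17]. Elementwise product with the kernel and sum: 0·2 + 2·1 + 17·1.

19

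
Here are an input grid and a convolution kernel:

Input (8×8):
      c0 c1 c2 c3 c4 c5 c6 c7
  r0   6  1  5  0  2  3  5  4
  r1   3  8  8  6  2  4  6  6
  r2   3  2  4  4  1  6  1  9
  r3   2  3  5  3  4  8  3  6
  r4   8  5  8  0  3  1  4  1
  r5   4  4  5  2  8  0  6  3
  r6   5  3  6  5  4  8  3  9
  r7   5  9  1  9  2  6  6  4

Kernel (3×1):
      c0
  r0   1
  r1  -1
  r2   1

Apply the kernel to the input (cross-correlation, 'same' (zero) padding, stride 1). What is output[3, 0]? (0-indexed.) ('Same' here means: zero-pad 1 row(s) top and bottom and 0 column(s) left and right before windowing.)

The receptive field on the zero-padded input at this output position is [3 / 2 / 8]. Elementwise product with the kernel and sum: 3·1 + 2·-1 + 8·1.

9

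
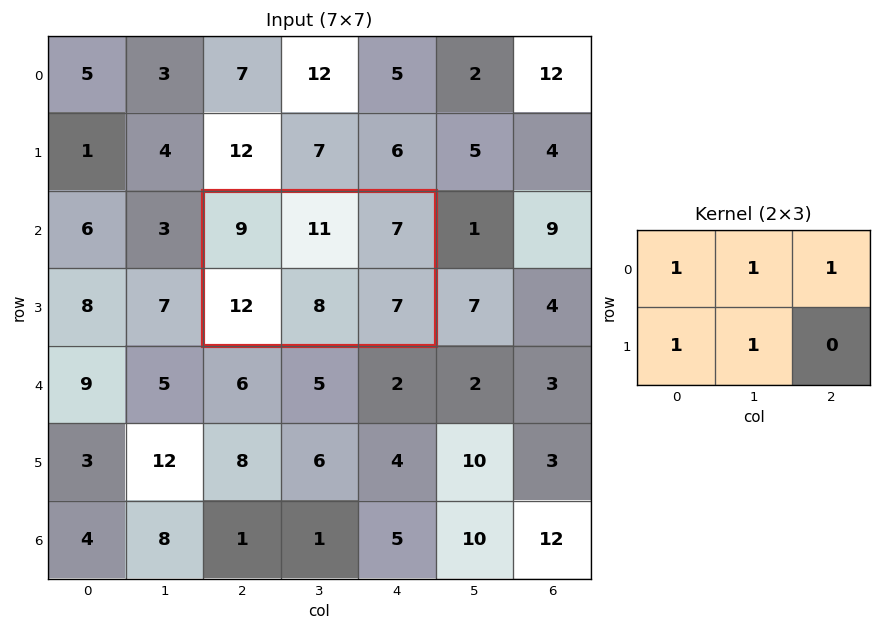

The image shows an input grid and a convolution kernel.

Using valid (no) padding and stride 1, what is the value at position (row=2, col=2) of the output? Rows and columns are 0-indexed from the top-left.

The receptive field on the input at this output position is [9 11 7 / 12 8 7]. Elementwise product with the kernel and sum: 9·1 + 11·1 + 7·1 + 12·1 + 8·1.

47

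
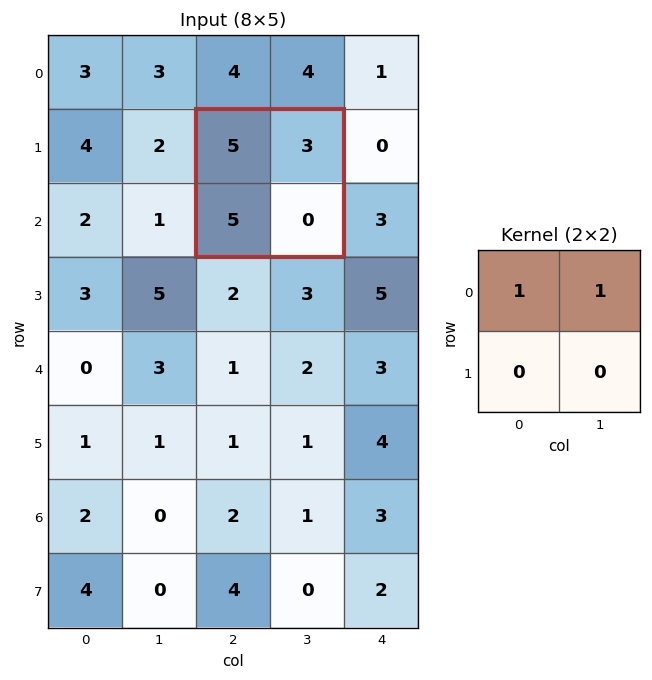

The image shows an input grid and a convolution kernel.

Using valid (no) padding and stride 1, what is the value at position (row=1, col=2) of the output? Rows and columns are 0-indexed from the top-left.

8

The receptive field on the input at this output position is [5 3 / 5 0]. Elementwise product with the kernel and sum: 5·1 + 3·1.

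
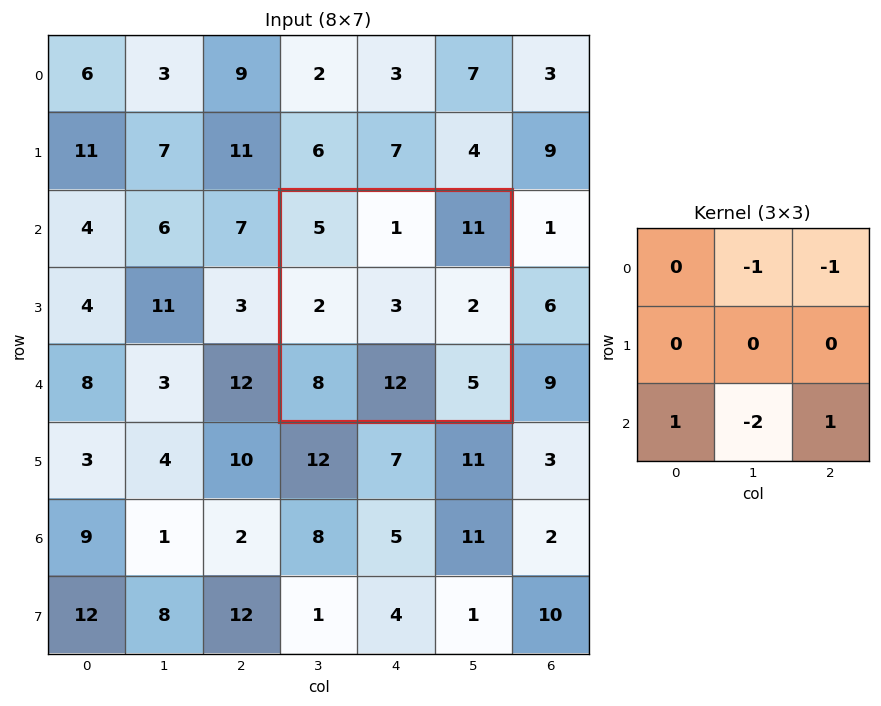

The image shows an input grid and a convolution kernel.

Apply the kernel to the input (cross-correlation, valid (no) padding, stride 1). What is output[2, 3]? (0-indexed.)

-23

The receptive field on the input at this output position is [5 1 11 / 2 3 2 / 8 12 5]. Elementwise product with the kernel and sum: 1·-1 + 11·-1 + 8·1 + 12·-2 + 5·1.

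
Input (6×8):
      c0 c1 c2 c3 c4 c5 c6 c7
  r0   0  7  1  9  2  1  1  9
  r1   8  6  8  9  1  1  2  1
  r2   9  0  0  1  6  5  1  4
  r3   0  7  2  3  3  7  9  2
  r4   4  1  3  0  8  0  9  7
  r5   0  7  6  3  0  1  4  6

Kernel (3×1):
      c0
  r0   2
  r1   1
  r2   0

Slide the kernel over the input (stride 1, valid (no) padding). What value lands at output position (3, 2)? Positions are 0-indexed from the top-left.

The receptive field on the input at this output position is [2 / 3 / 6]. Elementwise product with the kernel and sum: 2·2 + 3·1.

7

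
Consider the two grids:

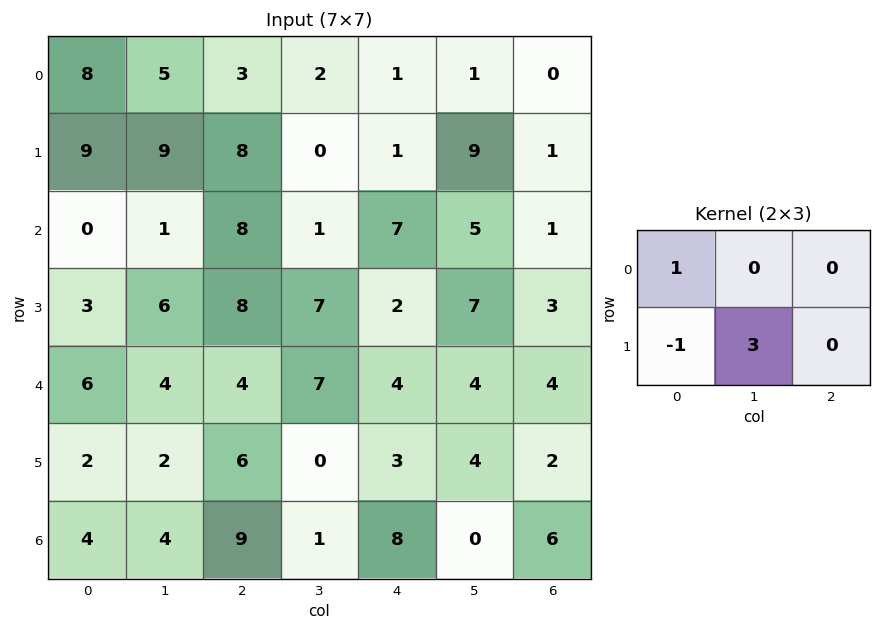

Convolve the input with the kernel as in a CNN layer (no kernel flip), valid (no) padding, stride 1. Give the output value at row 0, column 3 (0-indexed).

5

The receptive field on the input at this output position is [2 1 1 / 0 1 9]. Elementwise product with the kernel and sum: 2·1 + 0·-1 + 1·3.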